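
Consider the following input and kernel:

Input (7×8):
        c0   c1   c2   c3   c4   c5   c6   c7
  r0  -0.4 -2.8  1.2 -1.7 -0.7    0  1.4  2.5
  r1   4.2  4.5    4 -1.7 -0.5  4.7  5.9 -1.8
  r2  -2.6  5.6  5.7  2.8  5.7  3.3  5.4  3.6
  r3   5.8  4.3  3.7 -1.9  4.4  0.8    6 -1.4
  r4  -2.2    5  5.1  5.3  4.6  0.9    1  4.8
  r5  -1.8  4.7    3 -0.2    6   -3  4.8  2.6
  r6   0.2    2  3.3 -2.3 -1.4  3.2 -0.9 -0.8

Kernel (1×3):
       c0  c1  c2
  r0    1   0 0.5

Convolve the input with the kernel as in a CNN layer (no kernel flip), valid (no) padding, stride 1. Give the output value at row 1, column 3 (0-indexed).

The receptive field on the input at this output position is [-1.7 -0.5 4.7]. Elementwise product with the kernel and sum: -1.7·1 + 4.7·0.5.

0.65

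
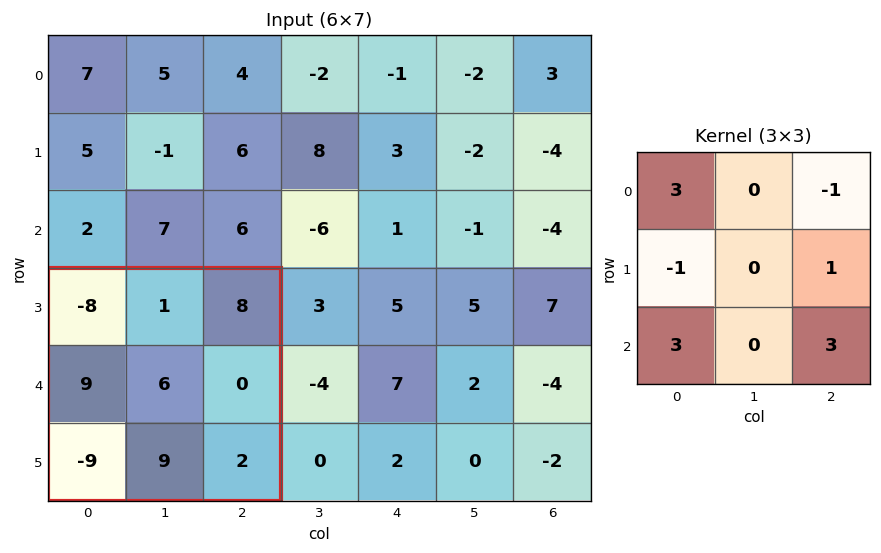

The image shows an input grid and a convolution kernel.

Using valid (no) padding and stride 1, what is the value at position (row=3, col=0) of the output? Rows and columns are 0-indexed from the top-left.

-62

The receptive field on the input at this output position is [-8 1 8 / 9 6 0 / -9 9 2]. Elementwise product with the kernel and sum: -8·3 + 8·-1 + 9·-1 + 0·1 + -9·3 + 2·3.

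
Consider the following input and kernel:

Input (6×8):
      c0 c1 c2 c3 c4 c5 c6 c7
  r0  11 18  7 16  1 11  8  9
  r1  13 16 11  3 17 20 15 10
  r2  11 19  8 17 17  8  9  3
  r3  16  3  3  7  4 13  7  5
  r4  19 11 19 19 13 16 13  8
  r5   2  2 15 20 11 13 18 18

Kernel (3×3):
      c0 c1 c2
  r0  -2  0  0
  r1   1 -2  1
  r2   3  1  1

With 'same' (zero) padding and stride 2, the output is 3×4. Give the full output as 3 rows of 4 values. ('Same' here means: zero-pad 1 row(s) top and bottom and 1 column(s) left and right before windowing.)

25 82 71 89
16 7 23 4
-23 27 79 47

Output[0,0]: The receptive field on the zero-padded input at this output position is [0 0 0 / 0 11 18 / 0 13 16]. Elementwise product with the kernel and sum: 0·-2 + 0·1 + 11·-2 + 18·1 + 0·3 + 13·1 + 16·1.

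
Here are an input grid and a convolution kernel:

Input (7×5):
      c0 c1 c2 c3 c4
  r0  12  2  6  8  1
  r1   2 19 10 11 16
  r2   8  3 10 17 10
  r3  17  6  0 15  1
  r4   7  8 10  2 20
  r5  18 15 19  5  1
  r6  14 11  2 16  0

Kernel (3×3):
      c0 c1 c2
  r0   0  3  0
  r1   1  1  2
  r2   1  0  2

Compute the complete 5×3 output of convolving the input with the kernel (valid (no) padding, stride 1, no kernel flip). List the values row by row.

75 106 107
105 113 82
59 78 118
109 47 118
113 117 34

Output[0,0]: The receptive field on the input at this output position is [12 2 6 / 2 19 10 / 8 3 10]. Elementwise product with the kernel and sum: 2·3 + 2·1 + 19·1 + 10·2 + 8·1 + 10·2.
Output[0,1]: The receptive field on the input at this output position is [2 6 8 / 19 10 11 / 3 10 17]. Elementwise product with the kernel and sum: 6·3 + 19·1 + 10·1 + 11·2 + 3·1 + 17·2.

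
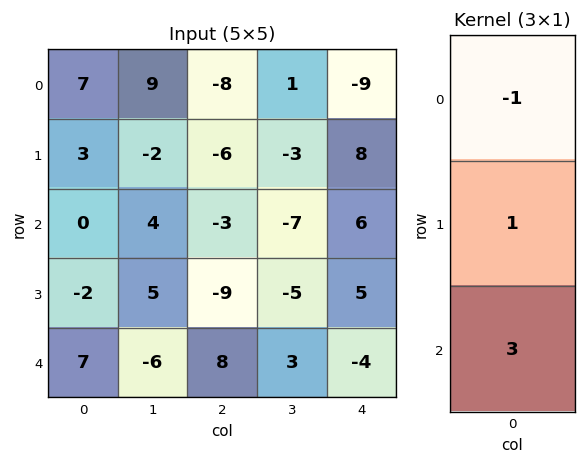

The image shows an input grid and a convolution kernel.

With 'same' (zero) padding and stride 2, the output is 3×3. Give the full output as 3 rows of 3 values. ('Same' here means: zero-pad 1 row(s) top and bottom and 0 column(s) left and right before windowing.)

Output[0,0]: The receptive field on the zero-padded input at this output position is [0 / 7 / 3]. Elementwise product with the kernel and sum: 0·-1 + 7·1 + 3·3.
Output[0,1]: The receptive field on the zero-padded input at this output position is [0 / -8 / -6]. Elementwise product with the kernel and sum: 0·-1 + -8·1 + -6·3.

16 -26 15
-9 -24 13
9 17 -9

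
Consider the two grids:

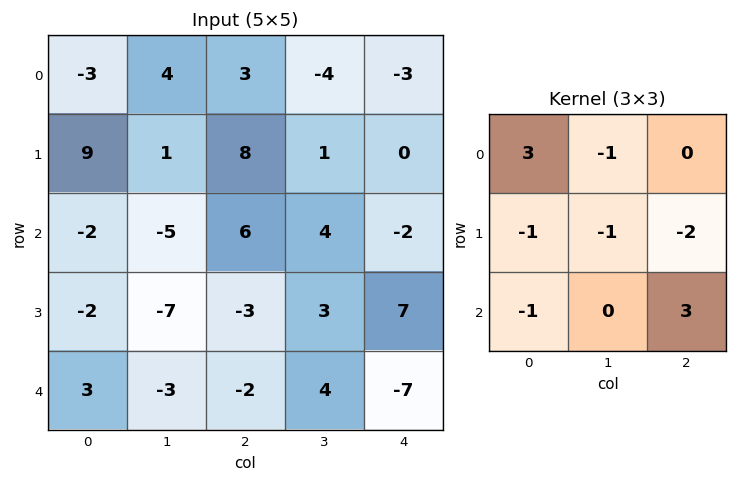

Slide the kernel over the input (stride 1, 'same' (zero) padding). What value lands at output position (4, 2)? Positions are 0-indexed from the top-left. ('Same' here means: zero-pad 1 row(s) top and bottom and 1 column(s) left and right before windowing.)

The receptive field on the zero-padded input at this output position is [-7 -3 3 / -3 -2 4 / 0 0 0]. Elementwise product with the kernel and sum: -7·3 + -3·-1 + -3·-1 + -2·-1 + 4·-2 + 0·-1 + 0·3.

-21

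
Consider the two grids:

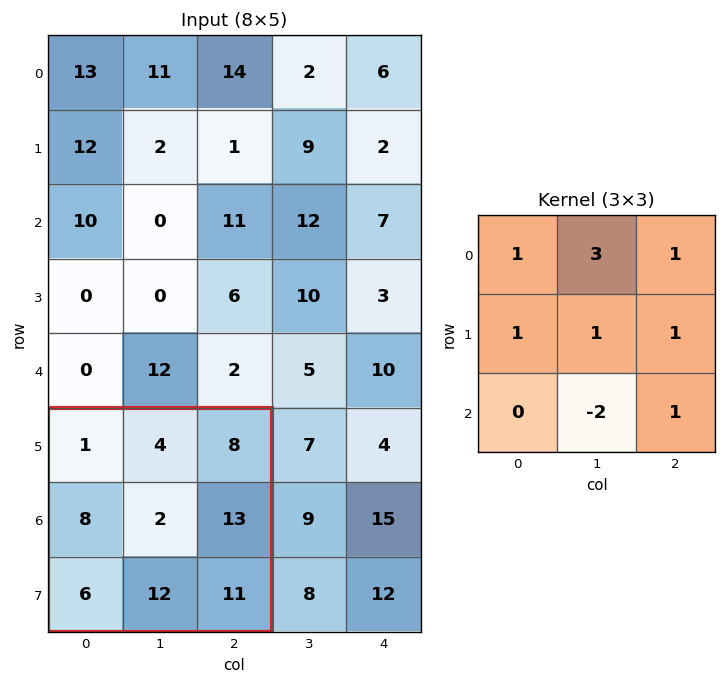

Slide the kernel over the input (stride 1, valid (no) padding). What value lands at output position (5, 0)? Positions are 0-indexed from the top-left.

31

The receptive field on the input at this output position is [1 4 8 / 8 2 13 / 6 12 11]. Elementwise product with the kernel and sum: 1·1 + 4·3 + 8·1 + 8·1 + 2·1 + 13·1 + 12·-2 + 11·1.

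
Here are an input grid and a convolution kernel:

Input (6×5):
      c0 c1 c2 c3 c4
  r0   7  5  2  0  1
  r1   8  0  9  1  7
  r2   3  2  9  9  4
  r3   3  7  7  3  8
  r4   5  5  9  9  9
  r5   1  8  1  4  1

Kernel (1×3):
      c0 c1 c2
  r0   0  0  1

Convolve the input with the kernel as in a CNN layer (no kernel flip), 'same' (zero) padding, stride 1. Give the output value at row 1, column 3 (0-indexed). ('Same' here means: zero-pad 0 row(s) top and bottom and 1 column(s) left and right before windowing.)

7

The receptive field on the zero-padded input at this output position is [9 1 7]. Elementwise product with the kernel and sum: 7·1.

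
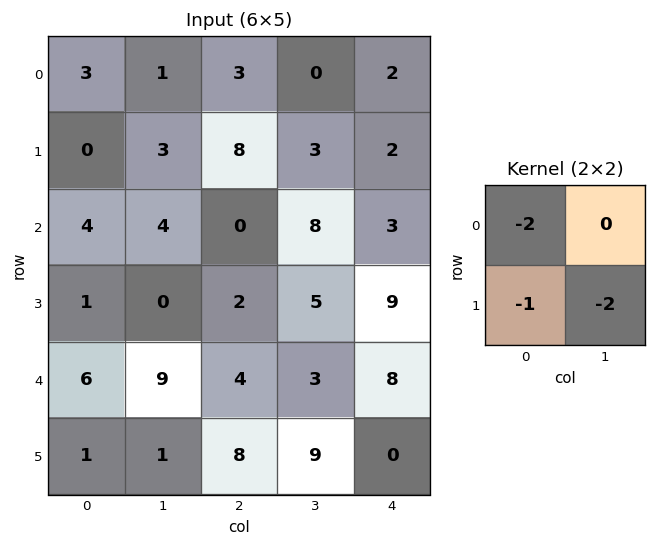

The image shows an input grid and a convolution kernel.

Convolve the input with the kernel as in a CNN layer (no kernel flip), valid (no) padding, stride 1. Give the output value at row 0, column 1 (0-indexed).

-21

The receptive field on the input at this output position is [1 3 / 3 8]. Elementwise product with the kernel and sum: 1·-2 + 3·-1 + 8·-2.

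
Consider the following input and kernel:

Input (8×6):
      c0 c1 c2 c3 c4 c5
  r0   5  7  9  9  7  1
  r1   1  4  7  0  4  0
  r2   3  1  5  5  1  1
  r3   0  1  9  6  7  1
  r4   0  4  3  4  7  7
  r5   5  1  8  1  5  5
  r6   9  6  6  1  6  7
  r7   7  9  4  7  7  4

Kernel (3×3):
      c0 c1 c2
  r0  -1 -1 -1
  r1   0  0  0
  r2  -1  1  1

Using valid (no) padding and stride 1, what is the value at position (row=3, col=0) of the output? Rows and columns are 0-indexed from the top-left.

-6

The receptive field on the input at this output position is [0 1 9 / 0 4 3 / 5 1 8]. Elementwise product with the kernel and sum: 0·-1 + 1·-1 + 9·-1 + 5·-1 + 1·1 + 8·1.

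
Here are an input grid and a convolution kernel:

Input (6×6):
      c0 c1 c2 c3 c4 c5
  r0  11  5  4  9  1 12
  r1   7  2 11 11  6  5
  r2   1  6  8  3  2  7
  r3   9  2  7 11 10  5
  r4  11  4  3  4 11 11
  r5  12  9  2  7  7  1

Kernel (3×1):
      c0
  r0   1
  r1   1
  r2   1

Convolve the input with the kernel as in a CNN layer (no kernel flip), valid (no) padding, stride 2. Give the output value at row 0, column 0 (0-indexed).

19

The receptive field on the input at this output position is [11 / 7 / 1]. Elementwise product with the kernel and sum: 11·1 + 7·1 + 1·1.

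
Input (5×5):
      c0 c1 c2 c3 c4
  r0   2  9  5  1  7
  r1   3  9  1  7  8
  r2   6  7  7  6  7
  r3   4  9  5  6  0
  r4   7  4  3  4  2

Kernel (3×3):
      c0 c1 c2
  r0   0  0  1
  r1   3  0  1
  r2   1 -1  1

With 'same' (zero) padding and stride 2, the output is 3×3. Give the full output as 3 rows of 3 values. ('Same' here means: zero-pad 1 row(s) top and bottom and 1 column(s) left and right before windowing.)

15 43 2
21 44 24
13 22 12

Output[0,0]: The receptive field on the zero-padded input at this output position is [0 0 0 / 0 2 9 / 0 3 9]. Elementwise product with the kernel and sum: 0·1 + 0·3 + 9·1 + 0·1 + 3·-1 + 9·1.
Output[0,1]: The receptive field on the zero-padded input at this output position is [0 0 0 / 9 5 1 / 9 1 7]. Elementwise product with the kernel and sum: 0·1 + 9·3 + 1·1 + 9·1 + 1·-1 + 7·1.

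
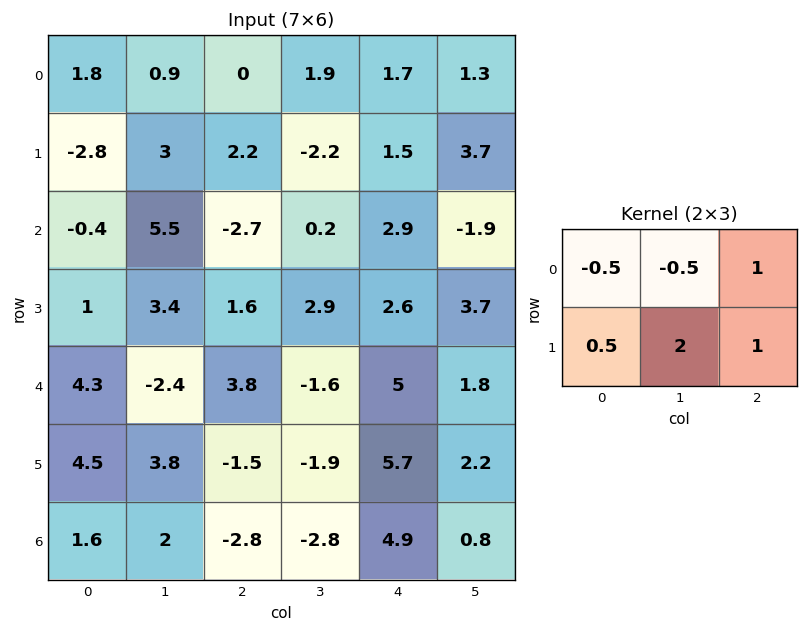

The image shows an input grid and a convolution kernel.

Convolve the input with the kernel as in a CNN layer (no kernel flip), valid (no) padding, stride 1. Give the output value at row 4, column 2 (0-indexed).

The receptive field on the input at this output position is [3.8 -1.6 5 / -1.5 -1.9 5.7]. Elementwise product with the kernel and sum: 3.8·-0.5 + -1.6·-0.5 + 5·1 + -1.5·0.5 + -1.9·2 + 5.7·1.

5.05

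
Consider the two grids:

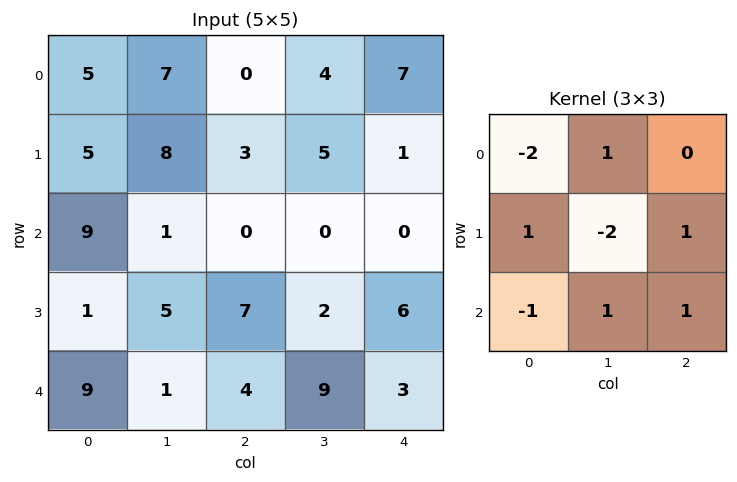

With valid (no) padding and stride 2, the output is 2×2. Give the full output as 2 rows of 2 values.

Output[0,0]: The receptive field on the input at this output position is [5 7 0 / 5 8 3 / 9 1 0]. Elementwise product with the kernel and sum: 5·-2 + 7·1 + 5·1 + 8·-2 + 3·1 + 9·-1 + 1·1 + 0·1.

-19 -2
-23 17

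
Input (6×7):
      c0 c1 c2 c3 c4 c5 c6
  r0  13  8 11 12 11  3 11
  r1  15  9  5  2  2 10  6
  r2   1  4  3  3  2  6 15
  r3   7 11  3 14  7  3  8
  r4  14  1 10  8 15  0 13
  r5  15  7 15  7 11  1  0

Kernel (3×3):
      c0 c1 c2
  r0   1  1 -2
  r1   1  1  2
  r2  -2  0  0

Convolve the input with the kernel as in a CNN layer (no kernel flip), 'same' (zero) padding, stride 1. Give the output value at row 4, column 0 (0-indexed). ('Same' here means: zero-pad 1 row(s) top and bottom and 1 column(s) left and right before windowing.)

The receptive field on the zero-padded input at this output position is [0 7 11 / 0 14 1 / 0 15 7]. Elementwise product with the kernel and sum: 0·1 + 7·1 + 11·-2 + 0·1 + 14·1 + 1·2 + 0·-2.

1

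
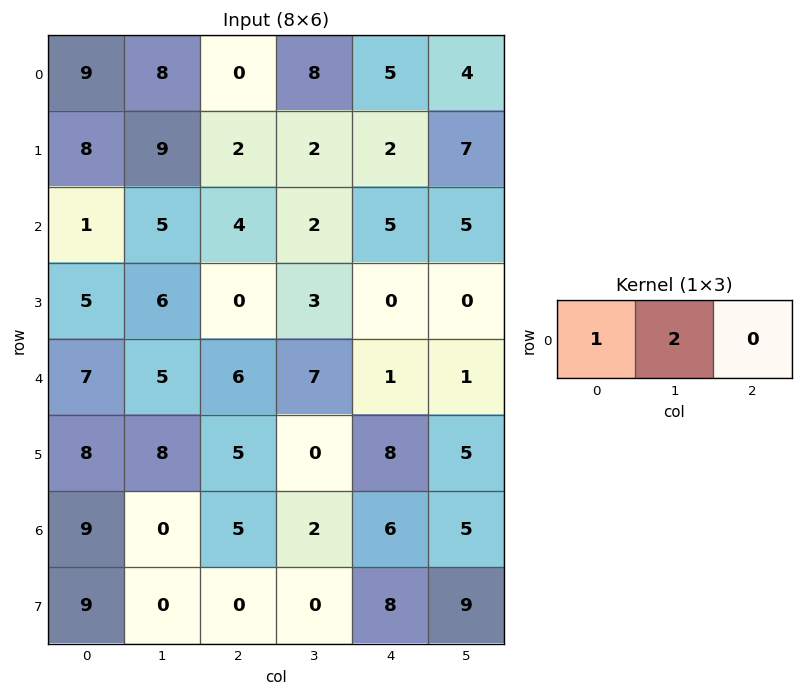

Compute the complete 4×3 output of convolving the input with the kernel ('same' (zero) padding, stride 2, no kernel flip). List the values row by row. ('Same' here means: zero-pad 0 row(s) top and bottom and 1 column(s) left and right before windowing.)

18 8 18
2 13 12
14 17 9
18 10 14

Output[0,0]: The receptive field on the zero-padded input at this output position is [0 9 8]. Elementwise product with the kernel and sum: 0·1 + 9·2.
Output[0,1]: The receptive field on the zero-padded input at this output position is [8 0 8]. Elementwise product with the kernel and sum: 8·1 + 0·2.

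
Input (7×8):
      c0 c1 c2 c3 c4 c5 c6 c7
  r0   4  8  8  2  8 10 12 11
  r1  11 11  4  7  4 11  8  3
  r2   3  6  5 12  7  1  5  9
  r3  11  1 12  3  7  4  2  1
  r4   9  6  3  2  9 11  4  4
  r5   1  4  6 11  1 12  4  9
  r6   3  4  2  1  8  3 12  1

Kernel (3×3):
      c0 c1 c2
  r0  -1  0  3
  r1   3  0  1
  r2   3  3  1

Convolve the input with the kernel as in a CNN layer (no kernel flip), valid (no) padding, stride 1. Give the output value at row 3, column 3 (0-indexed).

The receptive field on the input at this output position is [3 7 4 / 2 9 11 / 11 1 12]. Elementwise product with the kernel and sum: 3·-1 + 4·3 + 2·3 + 11·1 + 11·3 + 1·3 + 12·1.

74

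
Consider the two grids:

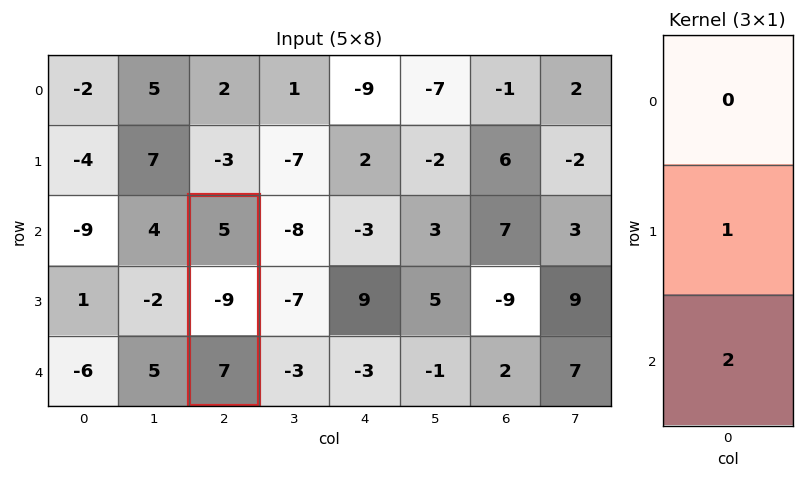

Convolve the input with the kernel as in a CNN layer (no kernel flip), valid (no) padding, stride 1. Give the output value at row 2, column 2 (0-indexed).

5

The receptive field on the input at this output position is [5 / -9 / 7]. Elementwise product with the kernel and sum: -9·1 + 7·2.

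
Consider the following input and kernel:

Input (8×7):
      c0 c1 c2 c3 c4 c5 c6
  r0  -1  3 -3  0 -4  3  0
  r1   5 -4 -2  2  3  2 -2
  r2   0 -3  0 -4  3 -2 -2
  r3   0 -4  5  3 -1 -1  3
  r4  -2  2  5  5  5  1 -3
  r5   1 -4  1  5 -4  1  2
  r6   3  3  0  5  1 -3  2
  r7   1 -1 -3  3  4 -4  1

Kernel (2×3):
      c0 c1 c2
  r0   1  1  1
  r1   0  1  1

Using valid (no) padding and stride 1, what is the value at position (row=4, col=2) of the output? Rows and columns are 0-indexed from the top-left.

16

The receptive field on the input at this output position is [5 5 5 / 1 5 -4]. Elementwise product with the kernel and sum: 5·1 + 5·1 + 5·1 + 5·1 + -4·1.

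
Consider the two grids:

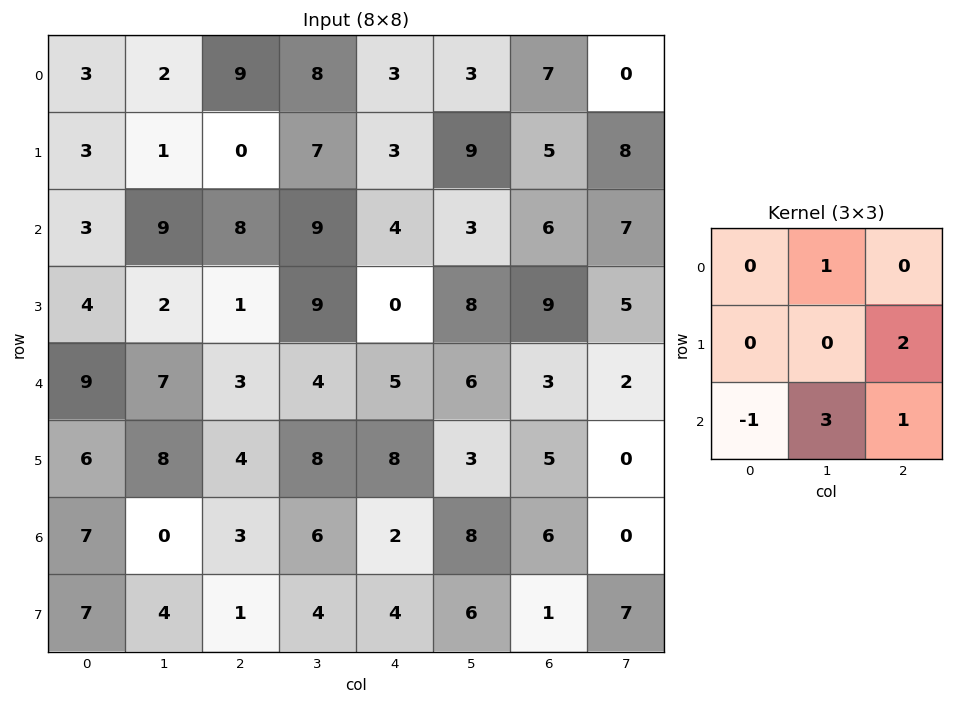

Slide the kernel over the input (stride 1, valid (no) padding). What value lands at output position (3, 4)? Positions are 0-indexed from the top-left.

20

The receptive field on the input at this output position is [0 8 9 / 5 6 3 / 8 3 5]. Elementwise product with the kernel and sum: 8·1 + 3·2 + 8·-1 + 3·3 + 5·1.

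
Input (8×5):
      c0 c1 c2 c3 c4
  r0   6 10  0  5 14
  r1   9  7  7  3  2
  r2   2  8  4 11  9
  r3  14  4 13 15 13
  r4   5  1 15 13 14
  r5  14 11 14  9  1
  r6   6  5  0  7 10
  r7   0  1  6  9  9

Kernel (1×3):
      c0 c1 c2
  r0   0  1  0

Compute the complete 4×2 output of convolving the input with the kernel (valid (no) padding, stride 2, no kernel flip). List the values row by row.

Output[0,0]: The receptive field on the input at this output position is [6 10 0]. Elementwise product with the kernel and sum: 10·1.

10 5
8 11
1 13
5 7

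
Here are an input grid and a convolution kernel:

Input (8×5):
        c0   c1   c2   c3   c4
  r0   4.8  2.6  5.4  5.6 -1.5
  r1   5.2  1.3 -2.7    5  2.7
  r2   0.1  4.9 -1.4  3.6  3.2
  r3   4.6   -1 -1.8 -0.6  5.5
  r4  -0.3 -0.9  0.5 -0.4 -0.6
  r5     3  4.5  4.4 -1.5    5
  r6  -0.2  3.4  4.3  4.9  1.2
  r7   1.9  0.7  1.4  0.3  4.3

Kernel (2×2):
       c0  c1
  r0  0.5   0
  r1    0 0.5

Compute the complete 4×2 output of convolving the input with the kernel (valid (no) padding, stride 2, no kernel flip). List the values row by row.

3.05 5.2
-0.45 -1
2.1 -0.5
0.25 2.3

Output[0,0]: The receptive field on the input at this output position is [4.8 2.6 / 5.2 1.3]. Elementwise product with the kernel and sum: 4.8·0.5 + 1.3·0.5.
Output[0,1]: The receptive field on the input at this output position is [5.4 5.6 / -2.7 5]. Elementwise product with the kernel and sum: 5.4·0.5 + 5·0.5.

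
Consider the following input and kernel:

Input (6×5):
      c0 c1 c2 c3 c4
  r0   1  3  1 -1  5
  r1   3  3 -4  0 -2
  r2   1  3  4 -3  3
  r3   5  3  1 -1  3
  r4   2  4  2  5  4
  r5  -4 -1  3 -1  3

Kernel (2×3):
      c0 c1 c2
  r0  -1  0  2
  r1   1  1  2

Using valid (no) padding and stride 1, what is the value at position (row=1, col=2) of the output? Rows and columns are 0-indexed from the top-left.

The receptive field on the input at this output position is [-4 0 -2 / 4 -3 3]. Elementwise product with the kernel and sum: -4·-1 + -2·2 + 4·1 + -3·1 + 3·2.

7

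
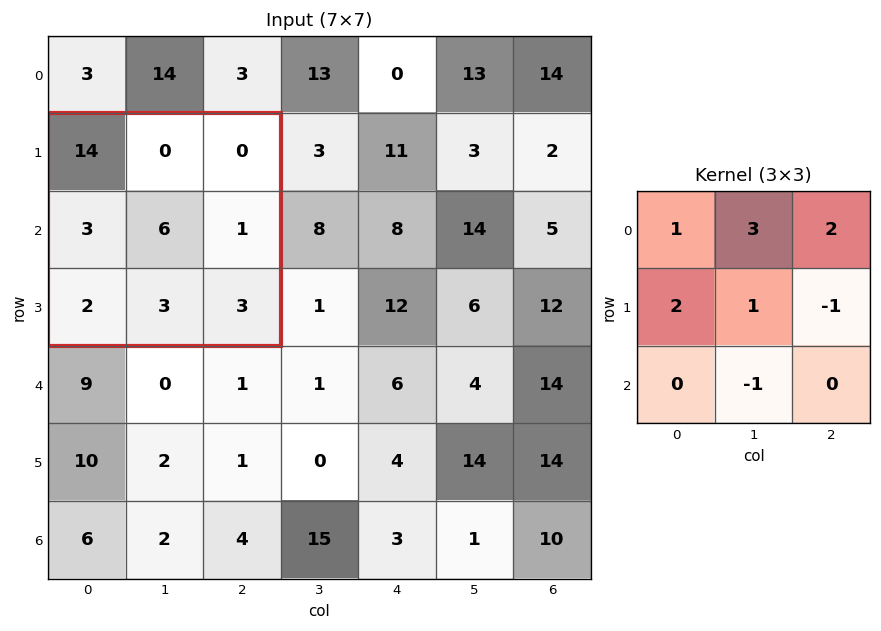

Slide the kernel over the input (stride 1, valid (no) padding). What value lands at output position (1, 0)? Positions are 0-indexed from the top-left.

The receptive field on the input at this output position is [14 0 0 / 3 6 1 / 2 3 3]. Elementwise product with the kernel and sum: 14·1 + 0·3 + 0·2 + 3·2 + 6·1 + 1·-1 + 3·-1.

22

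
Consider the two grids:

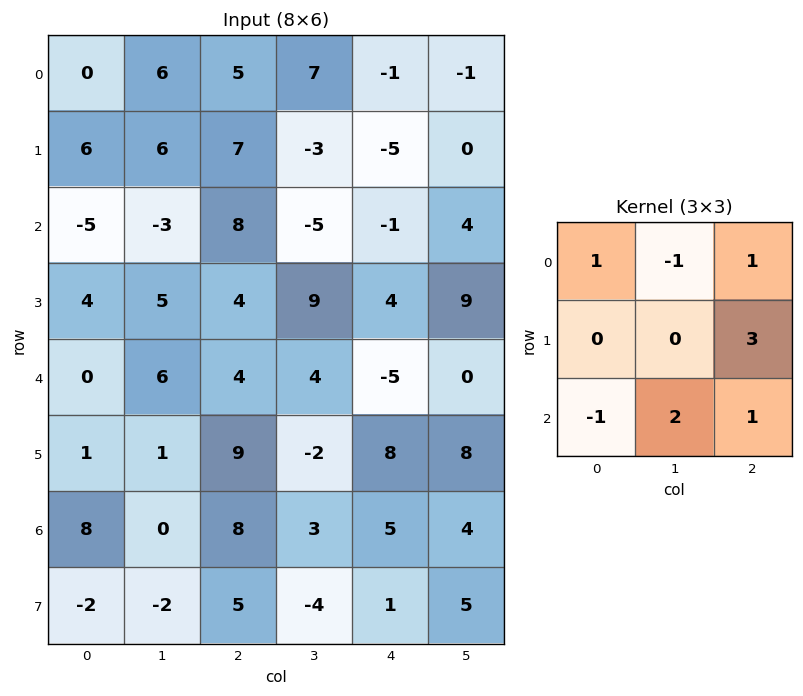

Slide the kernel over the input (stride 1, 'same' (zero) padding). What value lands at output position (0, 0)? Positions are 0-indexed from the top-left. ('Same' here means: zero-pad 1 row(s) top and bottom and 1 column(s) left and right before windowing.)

The receptive field on the zero-padded input at this output position is [0 0 0 / 0 0 6 / 0 6 6]. Elementwise product with the kernel and sum: 0·1 + 0·-1 + 0·1 + 6·3 + 0·-1 + 6·2 + 6·1.

36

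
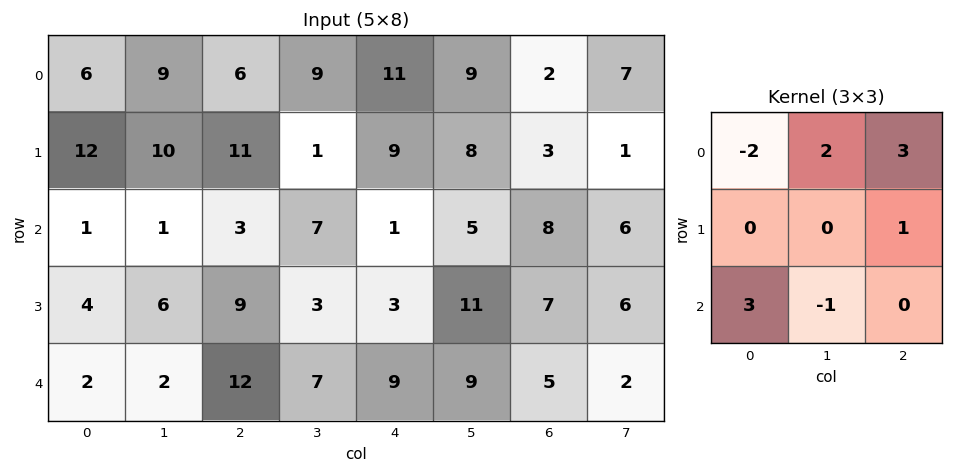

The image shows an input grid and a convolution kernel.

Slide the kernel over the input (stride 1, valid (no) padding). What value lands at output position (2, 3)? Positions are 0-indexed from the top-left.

The receptive field on the input at this output position is [7 1 5 / 3 3 11 / 7 9 9]. Elementwise product with the kernel and sum: 7·-2 + 1·2 + 5·3 + 11·1 + 7·3 + 9·-1.

26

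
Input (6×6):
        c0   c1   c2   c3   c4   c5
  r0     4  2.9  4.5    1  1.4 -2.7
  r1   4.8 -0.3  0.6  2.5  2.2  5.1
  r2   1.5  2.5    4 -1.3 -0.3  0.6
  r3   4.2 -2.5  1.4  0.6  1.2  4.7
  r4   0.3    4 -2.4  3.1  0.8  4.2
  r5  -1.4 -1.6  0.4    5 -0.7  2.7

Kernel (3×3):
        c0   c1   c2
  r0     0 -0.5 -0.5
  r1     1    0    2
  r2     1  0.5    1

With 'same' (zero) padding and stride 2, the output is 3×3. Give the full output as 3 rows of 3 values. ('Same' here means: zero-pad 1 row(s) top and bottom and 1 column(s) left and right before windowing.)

7.9 7.4 4.3
2.35 -2.85 2.15
4.85 12.8 15.9

Output[0,0]: The receptive field on the zero-padded input at this output position is [0 0 0 / 0 4 2.9 / 0 4.8 -0.3]. Elementwise product with the kernel and sum: 0·-0.5 + 0·-0.5 + 0·1 + 2.9·2 + 0·1 + 4.8·0.5 + -0.3·1.
Output[0,1]: The receptive field on the zero-padded input at this output position is [0 0 0 / 2.9 4.5 1 / -0.3 0.6 2.5]. Elementwise product with the kernel and sum: 0·-0.5 + 0·-0.5 + 2.9·1 + 1·2 + -0.3·1 + 0.6·0.5 + 2.5·1.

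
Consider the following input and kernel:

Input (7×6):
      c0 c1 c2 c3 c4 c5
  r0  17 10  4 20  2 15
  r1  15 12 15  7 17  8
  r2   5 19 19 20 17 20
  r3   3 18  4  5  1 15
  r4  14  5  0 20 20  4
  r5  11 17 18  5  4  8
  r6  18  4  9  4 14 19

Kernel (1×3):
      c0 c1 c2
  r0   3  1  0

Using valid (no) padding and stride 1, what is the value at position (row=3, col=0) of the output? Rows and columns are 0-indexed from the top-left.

The receptive field on the input at this output position is [3 18 4]. Elementwise product with the kernel and sum: 3·3 + 18·1.

27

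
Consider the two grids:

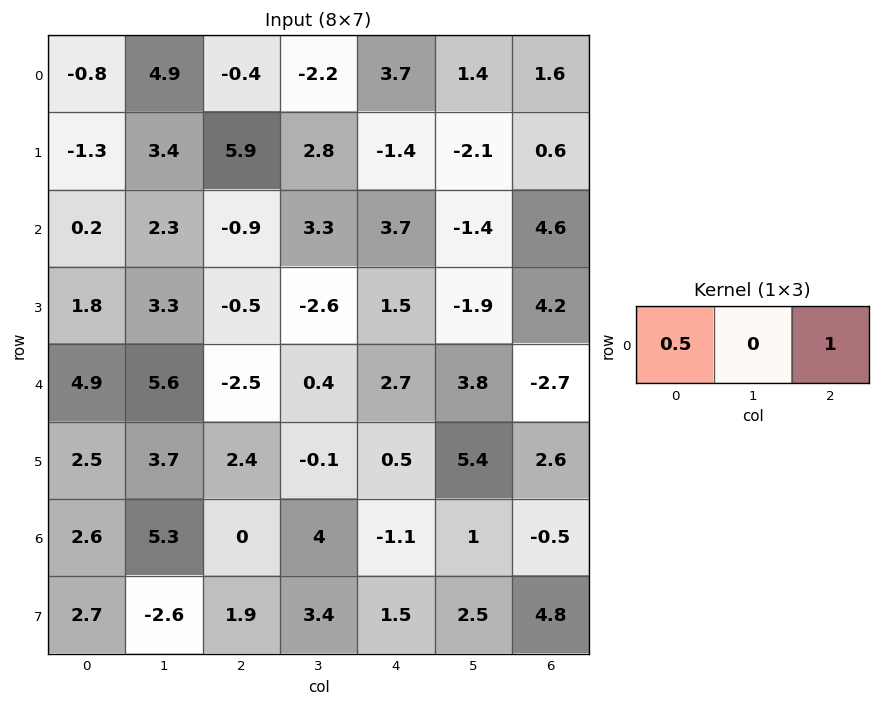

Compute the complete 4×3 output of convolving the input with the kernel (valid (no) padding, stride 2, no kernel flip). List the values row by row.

Output[0,0]: The receptive field on the input at this output position is [-0.8 4.9 -0.4]. Elementwise product with the kernel and sum: -0.8·0.5 + -0.4·1.

-0.8 3.5 3.45
-0.8 3.25 6.45
-0.05 1.45 -1.35
1.3 -1.1 -1.05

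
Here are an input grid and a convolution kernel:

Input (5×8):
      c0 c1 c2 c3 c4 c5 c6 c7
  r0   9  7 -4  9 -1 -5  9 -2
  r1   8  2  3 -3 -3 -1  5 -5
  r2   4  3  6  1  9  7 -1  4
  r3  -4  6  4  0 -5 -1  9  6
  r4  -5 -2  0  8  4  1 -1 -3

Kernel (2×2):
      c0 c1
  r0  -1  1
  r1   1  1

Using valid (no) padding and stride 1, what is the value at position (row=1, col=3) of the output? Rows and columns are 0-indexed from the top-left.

The receptive field on the input at this output position is [-3 -3 / 1 9]. Elementwise product with the kernel and sum: -3·-1 + -3·1 + 1·1 + 9·1.

10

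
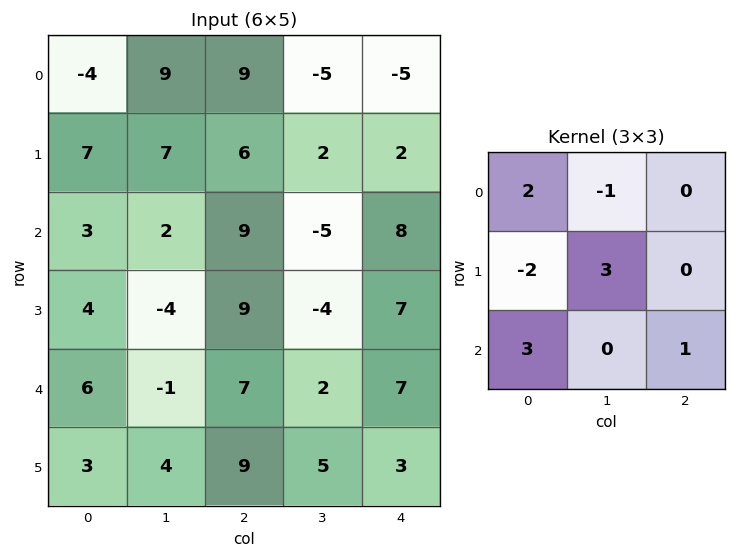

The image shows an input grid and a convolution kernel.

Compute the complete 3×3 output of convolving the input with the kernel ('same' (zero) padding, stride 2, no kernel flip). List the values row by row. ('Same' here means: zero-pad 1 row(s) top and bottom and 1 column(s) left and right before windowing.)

-5 32 1
-2 15 24
18 23 17

Output[0,0]: The receptive field on the zero-padded input at this output position is [0 0 0 / 0 -4 9 / 0 7 7]. Elementwise product with the kernel and sum: 0·2 + 0·-1 + 0·-2 + -4·3 + 0·3 + 7·1.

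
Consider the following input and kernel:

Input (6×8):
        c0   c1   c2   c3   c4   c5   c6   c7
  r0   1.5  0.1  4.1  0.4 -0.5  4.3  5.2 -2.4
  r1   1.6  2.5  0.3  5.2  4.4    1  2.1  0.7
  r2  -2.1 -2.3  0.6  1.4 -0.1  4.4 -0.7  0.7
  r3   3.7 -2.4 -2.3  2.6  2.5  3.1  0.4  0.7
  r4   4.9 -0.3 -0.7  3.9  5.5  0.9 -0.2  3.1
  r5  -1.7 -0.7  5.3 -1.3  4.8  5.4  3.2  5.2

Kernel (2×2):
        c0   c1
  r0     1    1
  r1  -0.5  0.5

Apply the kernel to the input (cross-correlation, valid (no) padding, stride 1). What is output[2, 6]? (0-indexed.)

The receptive field on the input at this output position is [-0.7 0.7 / 0.4 0.7]. Elementwise product with the kernel and sum: -0.7·1 + 0.7·1 + 0.4·-0.5 + 0.7·0.5.

0.15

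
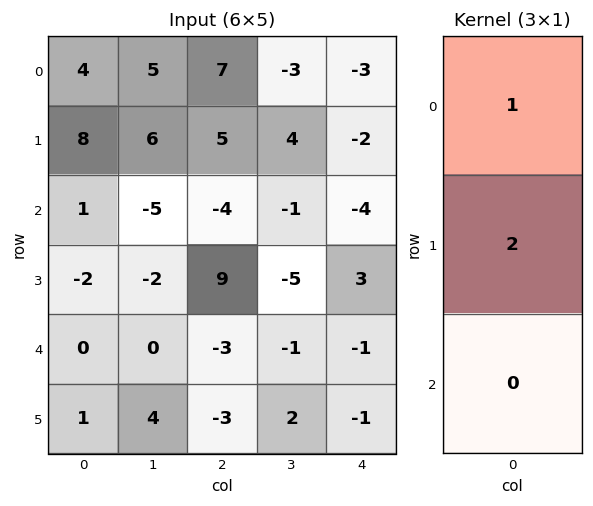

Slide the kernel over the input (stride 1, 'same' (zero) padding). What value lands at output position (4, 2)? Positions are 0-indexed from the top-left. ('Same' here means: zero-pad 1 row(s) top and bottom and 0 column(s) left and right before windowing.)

3

The receptive field on the zero-padded input at this output position is [9 / -3 / -3]. Elementwise product with the kernel and sum: 9·1 + -3·2.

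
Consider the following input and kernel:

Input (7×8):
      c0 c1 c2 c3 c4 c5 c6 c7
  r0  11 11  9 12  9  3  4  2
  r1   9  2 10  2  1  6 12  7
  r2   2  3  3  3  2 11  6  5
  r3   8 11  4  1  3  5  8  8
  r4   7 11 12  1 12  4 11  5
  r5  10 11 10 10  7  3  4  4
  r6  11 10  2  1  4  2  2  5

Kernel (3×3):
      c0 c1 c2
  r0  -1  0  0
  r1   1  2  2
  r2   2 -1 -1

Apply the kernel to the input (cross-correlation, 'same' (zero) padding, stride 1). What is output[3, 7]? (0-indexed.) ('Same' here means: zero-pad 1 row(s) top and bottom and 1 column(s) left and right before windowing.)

The receptive field on the zero-padded input at this output position is [6 5 0 / 8 8 0 / 11 5 0]. Elementwise product with the kernel and sum: 6·-1 + 8·1 + 8·2 + 0·2 + 11·2 + 5·-1 + 0·-1.

35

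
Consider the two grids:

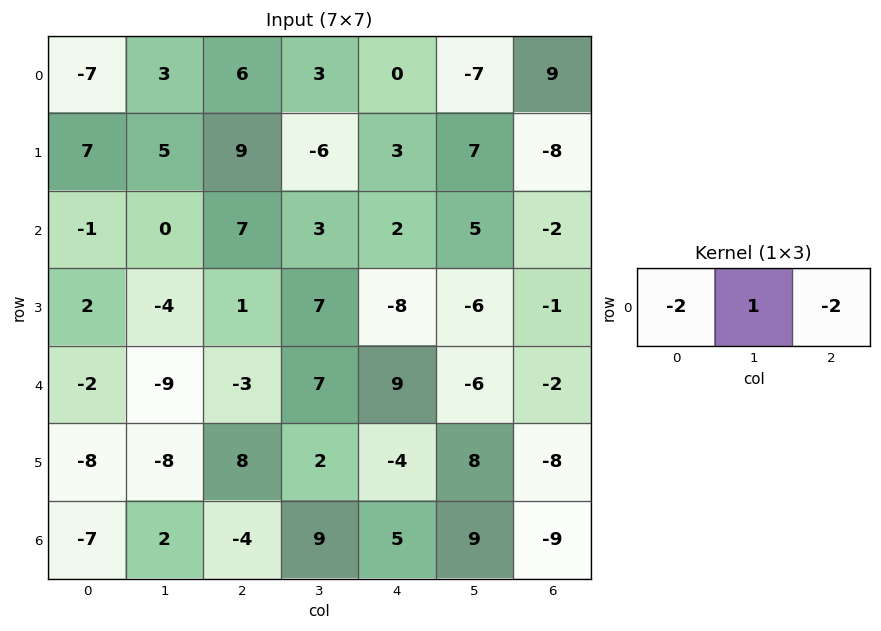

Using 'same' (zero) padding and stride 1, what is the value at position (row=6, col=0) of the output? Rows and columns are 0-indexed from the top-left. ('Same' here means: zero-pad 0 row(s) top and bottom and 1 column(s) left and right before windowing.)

-11

The receptive field on the zero-padded input at this output position is [0 -7 2]. Elementwise product with the kernel and sum: 0·-2 + -7·1 + 2·-2.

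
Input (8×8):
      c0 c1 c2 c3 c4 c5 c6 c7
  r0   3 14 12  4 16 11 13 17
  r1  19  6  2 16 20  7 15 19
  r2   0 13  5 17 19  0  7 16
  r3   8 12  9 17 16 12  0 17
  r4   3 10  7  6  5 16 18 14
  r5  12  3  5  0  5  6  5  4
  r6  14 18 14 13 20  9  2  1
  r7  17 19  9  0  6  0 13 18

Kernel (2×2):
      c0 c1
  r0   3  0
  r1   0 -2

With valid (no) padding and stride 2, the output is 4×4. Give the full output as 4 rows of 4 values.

Output[0,0]: The receptive field on the input at this output position is [3 14 / 19 6]. Elementwise product with the kernel and sum: 3·3 + 6·-2.
Output[0,1]: The receptive field on the input at this output position is [12 4 / 2 16]. Elementwise product with the kernel and sum: 12·3 + 16·-2.

-3 4 34 1
-24 -19 33 -13
3 21 3 46
4 42 60 -30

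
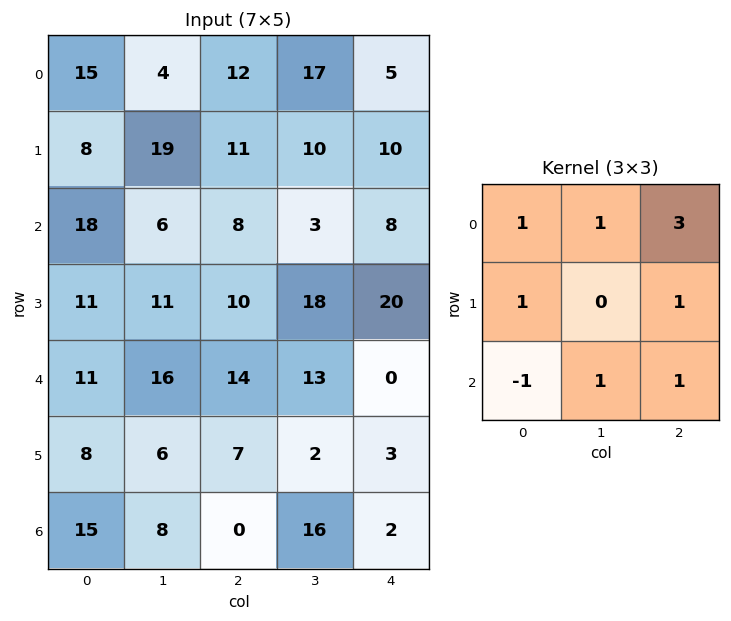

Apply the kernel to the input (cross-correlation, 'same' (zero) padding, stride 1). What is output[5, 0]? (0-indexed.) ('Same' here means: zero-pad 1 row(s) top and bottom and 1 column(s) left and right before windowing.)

The receptive field on the zero-padded input at this output position is [0 11 16 / 0 8 6 / 0 15 8]. Elementwise product with the kernel and sum: 0·1 + 11·1 + 16·3 + 0·1 + 6·1 + 0·-1 + 15·1 + 8·1.

88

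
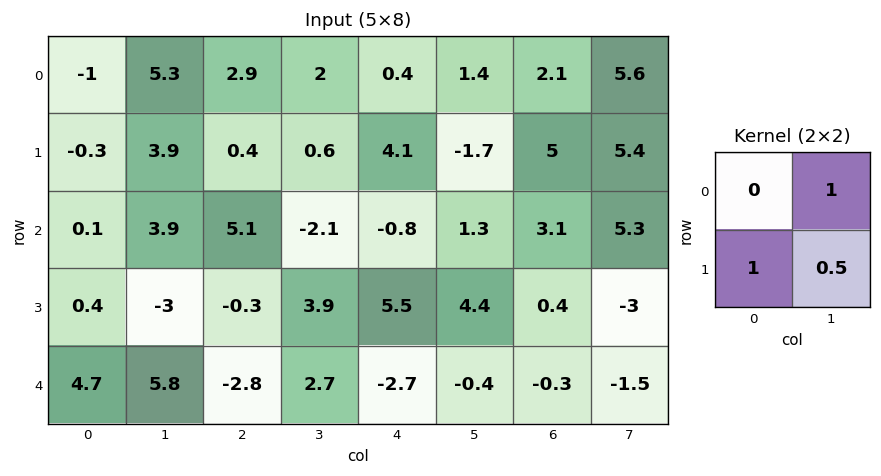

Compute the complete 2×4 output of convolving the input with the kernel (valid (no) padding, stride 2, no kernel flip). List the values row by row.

6.95 2.7 4.65 13.3
2.8 -0.45 9 4.2

Output[0,0]: The receptive field on the input at this output position is [-1 5.3 / -0.3 3.9]. Elementwise product with the kernel and sum: 5.3·1 + -0.3·1 + 3.9·0.5.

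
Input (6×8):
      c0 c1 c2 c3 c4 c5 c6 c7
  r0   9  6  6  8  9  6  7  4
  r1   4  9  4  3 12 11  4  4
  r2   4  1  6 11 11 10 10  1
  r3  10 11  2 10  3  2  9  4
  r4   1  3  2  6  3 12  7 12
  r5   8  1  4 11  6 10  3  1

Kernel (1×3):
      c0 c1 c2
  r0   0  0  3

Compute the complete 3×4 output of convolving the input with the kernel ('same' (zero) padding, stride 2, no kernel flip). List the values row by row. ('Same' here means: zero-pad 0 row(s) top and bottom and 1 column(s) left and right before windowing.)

18 24 18 12
3 33 30 3
9 18 36 36

Output[0,0]: The receptive field on the zero-padded input at this output position is [0 9 6]. Elementwise product with the kernel and sum: 6·3.
Output[0,1]: The receptive field on the zero-padded input at this output position is [6 6 8]. Elementwise product with the kernel and sum: 8·3.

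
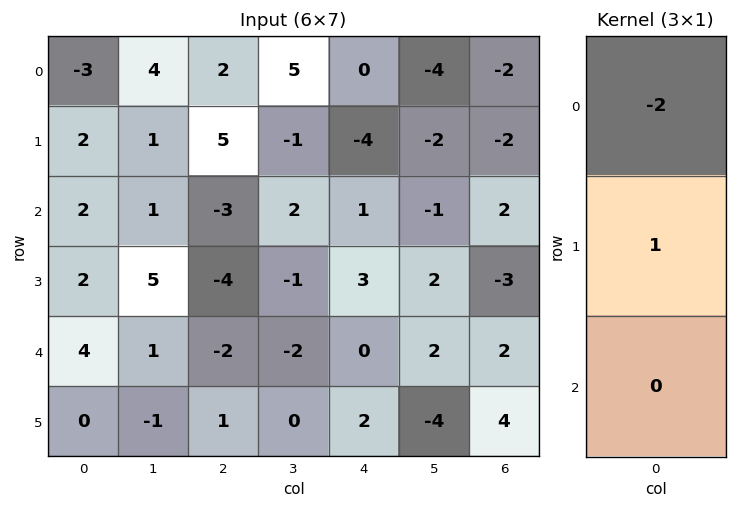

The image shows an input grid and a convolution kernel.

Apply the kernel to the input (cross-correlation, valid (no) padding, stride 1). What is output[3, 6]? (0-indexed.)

The receptive field on the input at this output position is [-3 / 2 / 4]. Elementwise product with the kernel and sum: -3·-2 + 2·1.

8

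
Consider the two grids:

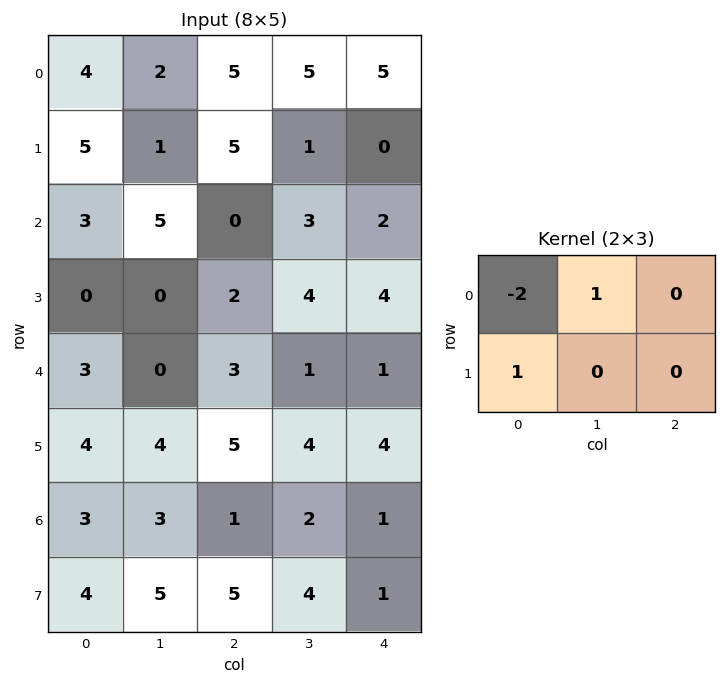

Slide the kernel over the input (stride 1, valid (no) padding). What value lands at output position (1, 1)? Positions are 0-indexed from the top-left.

The receptive field on the input at this output position is [1 5 1 / 5 0 3]. Elementwise product with the kernel and sum: 1·-2 + 5·1 + 5·1.

8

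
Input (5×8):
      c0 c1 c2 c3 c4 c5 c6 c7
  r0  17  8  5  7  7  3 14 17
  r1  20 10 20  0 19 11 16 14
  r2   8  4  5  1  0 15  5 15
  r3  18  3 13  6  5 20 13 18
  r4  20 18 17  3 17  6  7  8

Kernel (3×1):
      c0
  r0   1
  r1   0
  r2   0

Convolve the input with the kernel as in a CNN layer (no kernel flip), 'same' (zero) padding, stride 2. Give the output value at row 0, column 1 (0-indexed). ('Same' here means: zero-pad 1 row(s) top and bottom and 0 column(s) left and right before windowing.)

0

The receptive field on the zero-padded input at this output position is [0 / 5 / 20]. Elementwise product with the kernel and sum: 0·1.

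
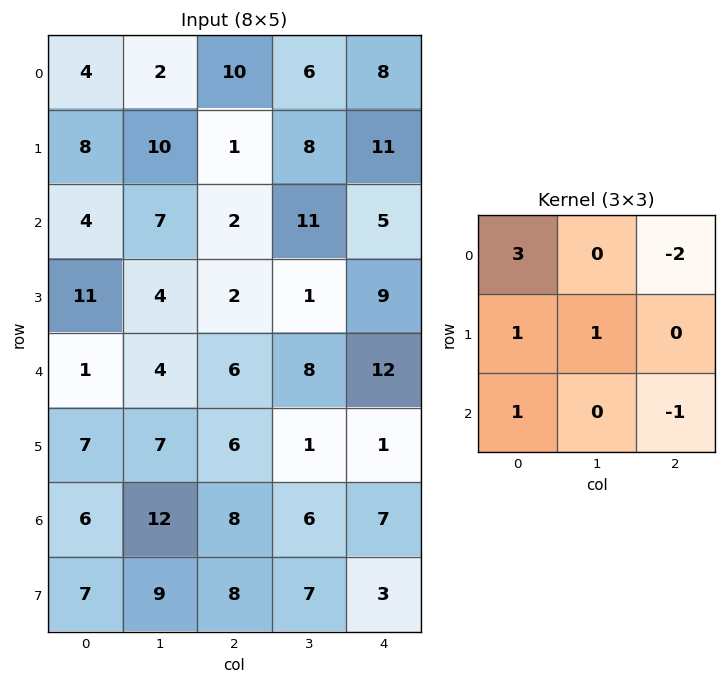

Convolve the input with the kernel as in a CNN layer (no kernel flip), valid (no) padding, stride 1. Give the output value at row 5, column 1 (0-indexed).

41

The receptive field on the input at this output position is [7 6 1 / 12 8 6 / 9 8 7]. Elementwise product with the kernel and sum: 7·3 + 1·-2 + 12·1 + 8·1 + 9·1 + 7·-1.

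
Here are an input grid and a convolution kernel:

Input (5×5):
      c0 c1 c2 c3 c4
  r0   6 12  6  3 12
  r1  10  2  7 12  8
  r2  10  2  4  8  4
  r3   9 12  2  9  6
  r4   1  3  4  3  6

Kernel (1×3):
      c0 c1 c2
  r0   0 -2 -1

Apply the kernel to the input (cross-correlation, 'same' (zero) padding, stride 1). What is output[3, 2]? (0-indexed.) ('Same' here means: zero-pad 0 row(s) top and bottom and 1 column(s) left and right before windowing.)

The receptive field on the zero-padded input at this output position is [12 2 9]. Elementwise product with the kernel and sum: 2·-2 + 9·-1.

-13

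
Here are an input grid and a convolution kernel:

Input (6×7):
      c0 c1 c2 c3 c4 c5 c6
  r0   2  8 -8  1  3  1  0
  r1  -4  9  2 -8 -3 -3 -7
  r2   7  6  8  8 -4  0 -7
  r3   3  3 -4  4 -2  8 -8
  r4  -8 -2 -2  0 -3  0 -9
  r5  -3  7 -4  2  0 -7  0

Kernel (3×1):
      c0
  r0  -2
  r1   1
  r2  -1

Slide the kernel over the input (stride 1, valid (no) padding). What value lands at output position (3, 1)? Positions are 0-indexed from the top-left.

-15

The receptive field on the input at this output position is [3 / -2 / 7]. Elementwise product with the kernel and sum: 3·-2 + -2·1 + 7·-1.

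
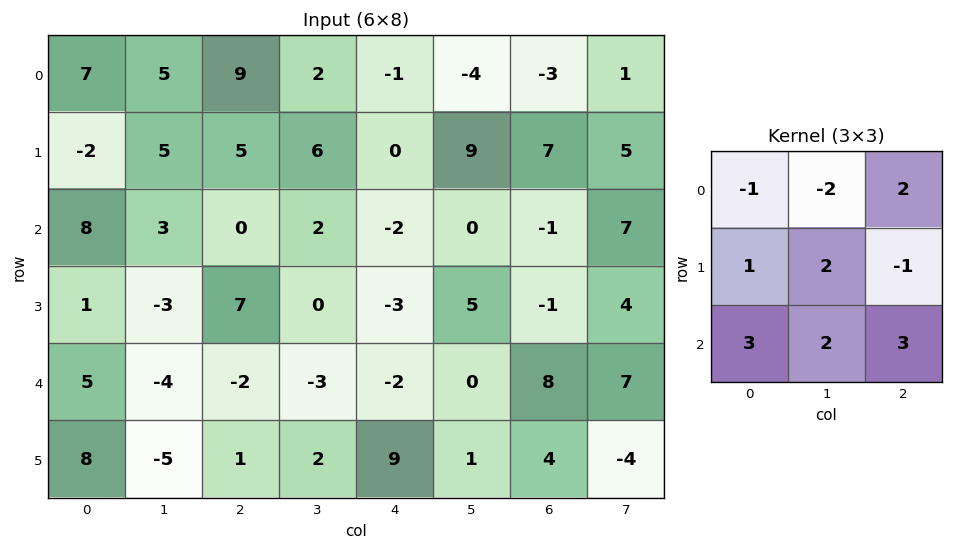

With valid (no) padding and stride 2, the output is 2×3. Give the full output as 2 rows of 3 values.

Output[0,0]: The receptive field on the input at this output position is [7 5 9 / -2 5 5 / 8 3 0]. Elementwise product with the kernel and sum: 7·-1 + 5·-2 + 9·2 + -2·1 + 5·2 + 5·-1 + 8·3 + 3·2 + 0·3.

34 0 5
-25 -16 26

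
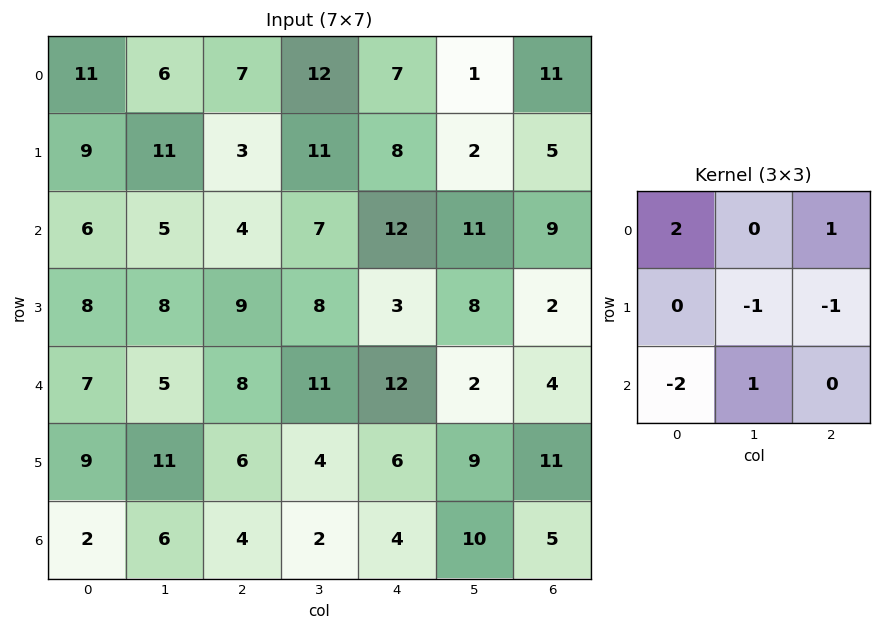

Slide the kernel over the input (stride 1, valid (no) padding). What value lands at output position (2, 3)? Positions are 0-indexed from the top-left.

The receptive field on the input at this output position is [7 12 11 / 8 3 8 / 11 12 2]. Elementwise product with the kernel and sum: 7·2 + 11·1 + 3·-1 + 8·-1 + 11·-2 + 12·1.

4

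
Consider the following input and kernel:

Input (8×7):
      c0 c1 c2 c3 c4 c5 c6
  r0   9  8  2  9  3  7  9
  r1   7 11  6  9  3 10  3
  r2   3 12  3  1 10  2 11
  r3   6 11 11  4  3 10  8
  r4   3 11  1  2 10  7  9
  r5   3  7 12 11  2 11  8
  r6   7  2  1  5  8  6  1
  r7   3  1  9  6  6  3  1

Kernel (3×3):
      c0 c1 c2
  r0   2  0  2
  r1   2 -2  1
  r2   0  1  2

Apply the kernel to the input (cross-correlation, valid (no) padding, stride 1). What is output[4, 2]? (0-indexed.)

47

The receptive field on the input at this output position is [1 2 10 / 12 11 2 / 1 5 8]. Elementwise product with the kernel and sum: 1·2 + 10·2 + 12·2 + 11·-2 + 2·1 + 5·1 + 8·2.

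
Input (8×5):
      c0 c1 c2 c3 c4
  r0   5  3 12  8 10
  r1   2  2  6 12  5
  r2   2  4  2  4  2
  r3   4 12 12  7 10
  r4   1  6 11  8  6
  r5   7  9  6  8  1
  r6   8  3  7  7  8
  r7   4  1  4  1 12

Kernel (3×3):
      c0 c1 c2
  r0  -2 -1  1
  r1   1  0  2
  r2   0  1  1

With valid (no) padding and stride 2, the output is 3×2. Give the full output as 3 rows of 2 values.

19 0
39 40
32 -1

Output[0,0]: The receptive field on the input at this output position is [5 3 12 / 2 2 6 / 2 4 2]. Elementwise product with the kernel and sum: 5·-2 + 3·-1 + 12·1 + 2·1 + 6·2 + 4·1 + 2·1.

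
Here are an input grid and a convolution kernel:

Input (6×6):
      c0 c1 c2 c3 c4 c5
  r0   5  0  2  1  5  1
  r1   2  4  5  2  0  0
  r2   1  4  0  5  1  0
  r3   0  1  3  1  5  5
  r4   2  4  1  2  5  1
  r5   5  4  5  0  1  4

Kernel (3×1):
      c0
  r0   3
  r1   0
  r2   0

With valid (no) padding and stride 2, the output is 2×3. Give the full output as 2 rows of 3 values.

15 6 15
3 0 3

Output[0,0]: The receptive field on the input at this output position is [5 / 2 / 1]. Elementwise product with the kernel and sum: 5·3.
Output[0,1]: The receptive field on the input at this output position is [2 / 5 / 0]. Elementwise product with the kernel and sum: 2·3.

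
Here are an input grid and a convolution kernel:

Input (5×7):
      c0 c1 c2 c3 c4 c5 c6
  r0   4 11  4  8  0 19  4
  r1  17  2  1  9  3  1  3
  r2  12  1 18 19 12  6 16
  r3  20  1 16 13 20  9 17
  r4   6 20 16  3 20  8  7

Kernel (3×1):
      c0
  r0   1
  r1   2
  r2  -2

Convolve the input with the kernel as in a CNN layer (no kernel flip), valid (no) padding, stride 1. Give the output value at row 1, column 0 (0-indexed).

The receptive field on the input at this output position is [17 / 12 / 20]. Elementwise product with the kernel and sum: 17·1 + 12·2 + 20·-2.

1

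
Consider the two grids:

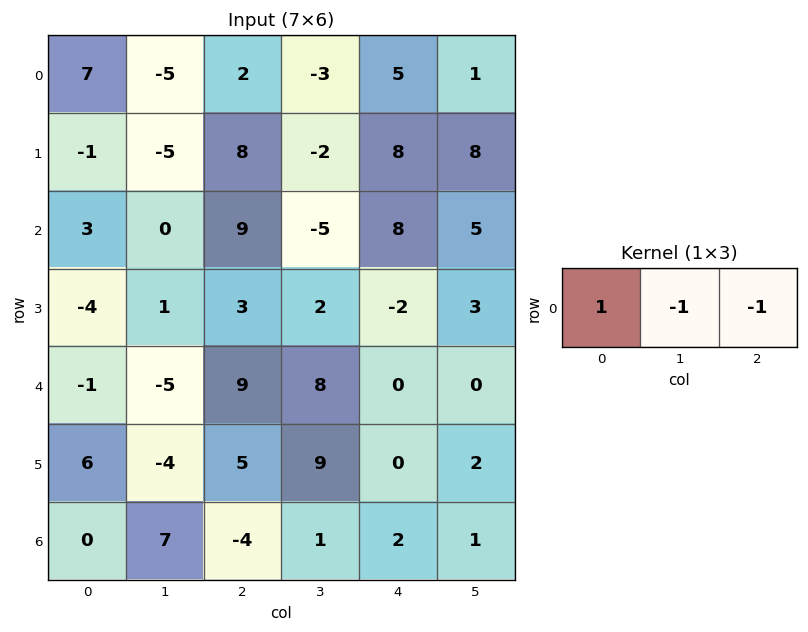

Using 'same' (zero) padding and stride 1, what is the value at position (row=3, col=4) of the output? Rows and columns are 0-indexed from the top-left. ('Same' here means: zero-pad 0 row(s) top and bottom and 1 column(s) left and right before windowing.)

1

The receptive field on the zero-padded input at this output position is [2 -2 3]. Elementwise product with the kernel and sum: 2·1 + -2·-1 + 3·-1.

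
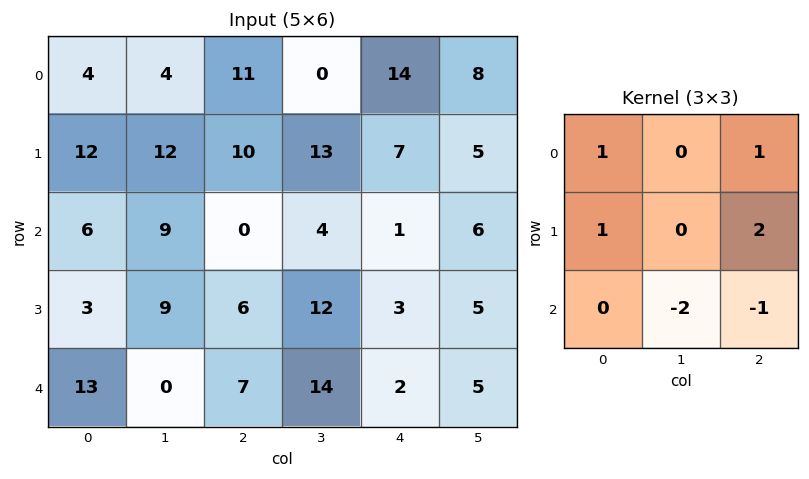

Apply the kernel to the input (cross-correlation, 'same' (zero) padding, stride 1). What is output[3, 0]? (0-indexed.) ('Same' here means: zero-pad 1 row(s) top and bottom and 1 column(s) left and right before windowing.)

The receptive field on the zero-padded input at this output position is [0 6 9 / 0 3 9 / 0 13 0]. Elementwise product with the kernel and sum: 0·1 + 9·1 + 0·1 + 9·2 + 13·-2 + 0·-1.

1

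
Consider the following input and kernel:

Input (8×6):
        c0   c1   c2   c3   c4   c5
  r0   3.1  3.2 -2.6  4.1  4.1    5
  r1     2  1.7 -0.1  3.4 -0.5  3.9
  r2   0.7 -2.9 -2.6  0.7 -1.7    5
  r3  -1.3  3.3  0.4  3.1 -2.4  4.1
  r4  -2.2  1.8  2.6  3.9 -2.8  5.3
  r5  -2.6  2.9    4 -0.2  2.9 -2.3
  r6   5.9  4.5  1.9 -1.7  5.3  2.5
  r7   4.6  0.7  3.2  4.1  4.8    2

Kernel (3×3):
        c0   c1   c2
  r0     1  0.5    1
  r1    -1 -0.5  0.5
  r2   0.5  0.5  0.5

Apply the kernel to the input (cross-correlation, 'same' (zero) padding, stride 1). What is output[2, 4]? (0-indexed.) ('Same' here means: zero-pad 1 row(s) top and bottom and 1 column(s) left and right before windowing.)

12.1

The receptive field on the zero-padded input at this output position is [3.4 -0.5 3.9 / 0.7 -1.7 5 / 3.1 -2.4 4.1]. Elementwise product with the kernel and sum: 3.4·1 + -0.5·0.5 + 3.9·1 + 0.7·-1 + -1.7·-0.5 + 5·0.5 + 3.1·0.5 + -2.4·0.5 + 4.1·0.5.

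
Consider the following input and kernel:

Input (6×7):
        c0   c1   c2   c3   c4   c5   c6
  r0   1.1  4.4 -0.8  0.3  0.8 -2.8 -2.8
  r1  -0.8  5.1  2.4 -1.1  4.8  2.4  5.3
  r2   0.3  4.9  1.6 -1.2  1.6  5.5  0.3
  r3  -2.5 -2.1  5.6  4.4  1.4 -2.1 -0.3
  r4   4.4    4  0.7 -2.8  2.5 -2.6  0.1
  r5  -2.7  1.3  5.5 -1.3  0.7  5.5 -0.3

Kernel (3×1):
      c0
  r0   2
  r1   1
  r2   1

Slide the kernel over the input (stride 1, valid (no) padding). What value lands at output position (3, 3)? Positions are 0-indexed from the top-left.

The receptive field on the input at this output position is [4.4 / -2.8 / -1.3]. Elementwise product with the kernel and sum: 4.4·2 + -2.8·1 + -1.3·1.

4.7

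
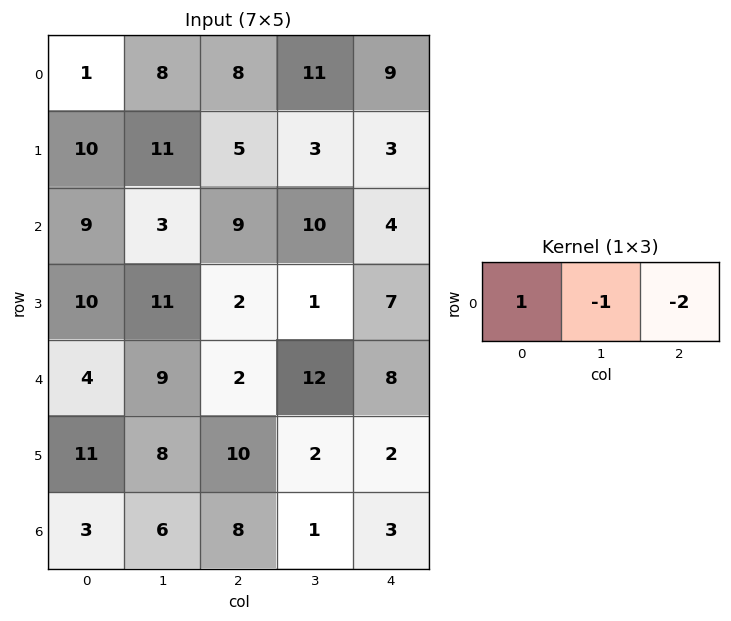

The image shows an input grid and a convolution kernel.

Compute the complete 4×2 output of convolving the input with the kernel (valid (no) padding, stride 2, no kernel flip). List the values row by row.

Output[0,0]: The receptive field on the input at this output position is [1 8 8]. Elementwise product with the kernel and sum: 1·1 + 8·-1 + 8·-2.

-23 -21
-12 -9
-9 -26
-19 1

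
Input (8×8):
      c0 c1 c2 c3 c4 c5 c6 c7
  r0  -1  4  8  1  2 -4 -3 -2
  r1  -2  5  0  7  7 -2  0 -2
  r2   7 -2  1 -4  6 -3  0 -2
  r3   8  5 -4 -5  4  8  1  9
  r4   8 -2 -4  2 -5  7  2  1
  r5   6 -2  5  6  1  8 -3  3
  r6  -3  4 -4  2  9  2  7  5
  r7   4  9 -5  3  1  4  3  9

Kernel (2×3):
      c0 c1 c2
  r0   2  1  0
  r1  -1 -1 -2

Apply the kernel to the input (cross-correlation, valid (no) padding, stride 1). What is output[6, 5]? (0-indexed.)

-14

The receptive field on the input at this output position is [2 7 5 / 4 3 9]. Elementwise product with the kernel and sum: 2·2 + 7·1 + 4·-1 + 3·-1 + 9·-2.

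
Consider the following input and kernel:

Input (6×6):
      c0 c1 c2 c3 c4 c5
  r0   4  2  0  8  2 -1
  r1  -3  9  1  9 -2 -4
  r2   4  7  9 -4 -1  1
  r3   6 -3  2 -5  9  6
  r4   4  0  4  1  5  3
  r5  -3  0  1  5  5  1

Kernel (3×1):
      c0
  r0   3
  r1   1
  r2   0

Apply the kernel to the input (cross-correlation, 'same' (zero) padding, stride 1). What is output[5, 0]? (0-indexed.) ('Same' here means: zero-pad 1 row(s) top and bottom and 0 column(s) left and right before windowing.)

9

The receptive field on the zero-padded input at this output position is [4 / -3 / 0]. Elementwise product with the kernel and sum: 4·3 + -3·1.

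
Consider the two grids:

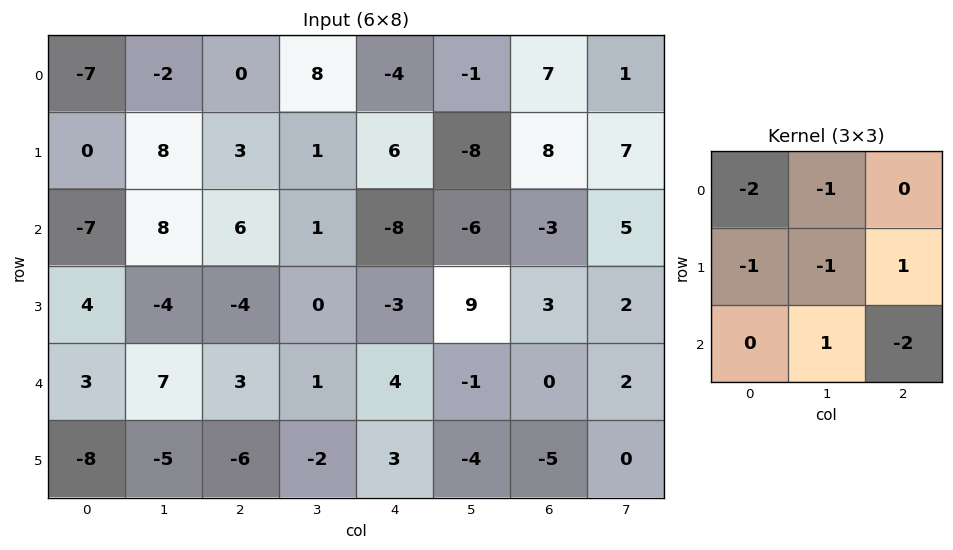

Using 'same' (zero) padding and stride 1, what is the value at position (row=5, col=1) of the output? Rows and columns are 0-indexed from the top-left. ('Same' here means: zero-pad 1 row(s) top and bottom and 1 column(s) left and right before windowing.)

The receptive field on the zero-padded input at this output position is [3 7 3 / -8 -5 -6 / 0 0 0]. Elementwise product with the kernel and sum: 3·-2 + 7·-1 + -8·-1 + -5·-1 + -6·1 + 0·1 + 0·-2.

-6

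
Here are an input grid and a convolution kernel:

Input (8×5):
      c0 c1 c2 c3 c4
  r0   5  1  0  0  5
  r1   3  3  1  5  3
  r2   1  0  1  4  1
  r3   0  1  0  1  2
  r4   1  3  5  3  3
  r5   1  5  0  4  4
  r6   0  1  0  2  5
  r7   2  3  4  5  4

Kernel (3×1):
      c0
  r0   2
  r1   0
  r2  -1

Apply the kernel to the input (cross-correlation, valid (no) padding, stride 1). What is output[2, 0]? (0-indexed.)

The receptive field on the input at this output position is [1 / 0 / 1]. Elementwise product with the kernel and sum: 1·2 + 1·-1.

1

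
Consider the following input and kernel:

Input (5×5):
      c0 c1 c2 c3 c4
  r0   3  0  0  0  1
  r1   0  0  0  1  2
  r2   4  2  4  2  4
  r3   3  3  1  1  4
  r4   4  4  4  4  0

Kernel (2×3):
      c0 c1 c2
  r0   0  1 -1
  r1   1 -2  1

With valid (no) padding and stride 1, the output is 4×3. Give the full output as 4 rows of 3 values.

0 1 -1
4 -5 3
-4 4 1
2 0 -7

Output[0,0]: The receptive field on the input at this output position is [3 0 0 / 0 0 0]. Elementwise product with the kernel and sum: 0·1 + 0·-1 + 0·1 + 0·-2 + 0·1.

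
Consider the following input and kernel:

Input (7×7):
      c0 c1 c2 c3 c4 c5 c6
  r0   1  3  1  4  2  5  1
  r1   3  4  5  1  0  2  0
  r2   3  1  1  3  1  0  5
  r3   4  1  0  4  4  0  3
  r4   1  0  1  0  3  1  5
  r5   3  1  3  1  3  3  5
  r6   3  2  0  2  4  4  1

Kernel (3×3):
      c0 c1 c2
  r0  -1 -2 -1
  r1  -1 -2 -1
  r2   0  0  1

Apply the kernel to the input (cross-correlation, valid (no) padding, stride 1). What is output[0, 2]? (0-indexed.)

The receptive field on the input at this output position is [1 4 2 / 5 1 0 / 1 3 1]. Elementwise product with the kernel and sum: 1·-1 + 4·-2 + 2·-1 + 5·-1 + 1·-2 + 0·-1 + 1·1.

-17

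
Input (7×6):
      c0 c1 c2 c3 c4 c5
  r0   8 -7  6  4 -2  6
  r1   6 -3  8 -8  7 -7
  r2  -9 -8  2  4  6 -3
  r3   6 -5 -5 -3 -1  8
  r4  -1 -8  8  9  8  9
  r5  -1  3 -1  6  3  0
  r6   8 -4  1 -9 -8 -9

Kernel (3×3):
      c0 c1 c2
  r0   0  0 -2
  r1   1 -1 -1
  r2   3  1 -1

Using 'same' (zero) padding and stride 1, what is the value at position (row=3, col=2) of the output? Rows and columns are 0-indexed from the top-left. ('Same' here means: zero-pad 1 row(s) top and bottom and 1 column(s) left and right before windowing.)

-30

The receptive field on the zero-padded input at this output position is [-8 2 4 / -5 -5 -3 / -8 8 9]. Elementwise product with the kernel and sum: 4·-2 + -5·1 + -5·-1 + -3·-1 + -8·3 + 8·1 + 9·-1.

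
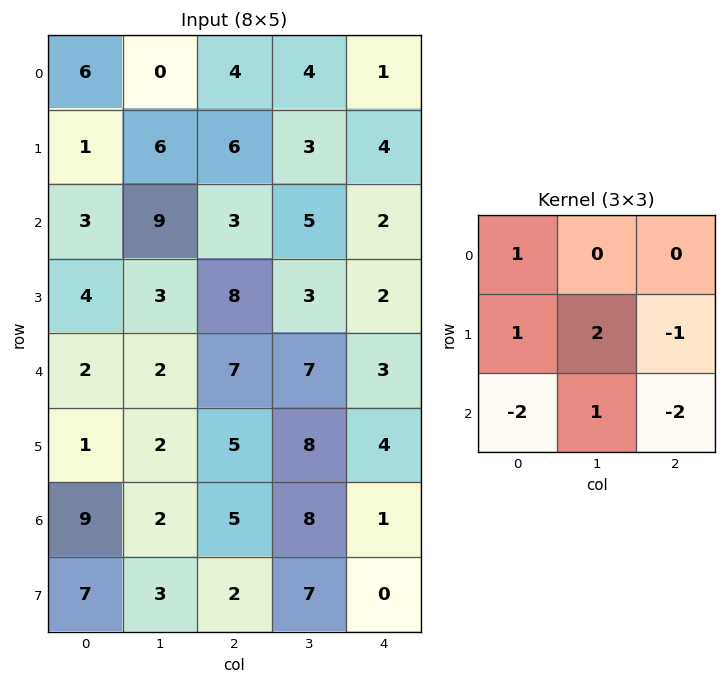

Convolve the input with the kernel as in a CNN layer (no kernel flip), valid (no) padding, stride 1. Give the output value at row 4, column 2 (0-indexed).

The receptive field on the input at this output position is [7 7 3 / 5 8 4 / 5 8 1]. Elementwise product with the kernel and sum: 7·1 + 5·1 + 8·2 + 4·-1 + 5·-2 + 8·1 + 1·-2.

20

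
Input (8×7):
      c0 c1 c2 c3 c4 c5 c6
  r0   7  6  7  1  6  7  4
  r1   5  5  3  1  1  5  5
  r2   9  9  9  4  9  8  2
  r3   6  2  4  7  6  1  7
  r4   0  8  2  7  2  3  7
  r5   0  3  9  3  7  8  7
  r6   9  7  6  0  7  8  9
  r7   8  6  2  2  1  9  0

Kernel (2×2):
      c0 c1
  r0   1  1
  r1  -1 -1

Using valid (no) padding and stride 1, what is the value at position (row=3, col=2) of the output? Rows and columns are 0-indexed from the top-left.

2

The receptive field on the input at this output position is [4 7 / 2 7]. Elementwise product with the kernel and sum: 4·1 + 7·1 + 2·-1 + 7·-1.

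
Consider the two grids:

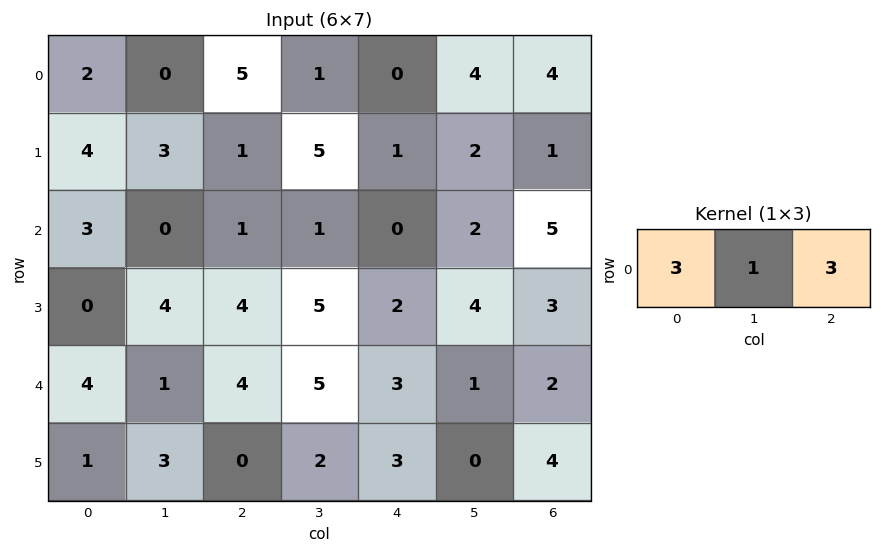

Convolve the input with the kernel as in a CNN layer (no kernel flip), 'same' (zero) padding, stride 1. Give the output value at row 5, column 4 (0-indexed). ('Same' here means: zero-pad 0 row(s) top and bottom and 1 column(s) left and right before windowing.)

9

The receptive field on the zero-padded input at this output position is [2 3 0]. Elementwise product with the kernel and sum: 2·3 + 3·1 + 0·3.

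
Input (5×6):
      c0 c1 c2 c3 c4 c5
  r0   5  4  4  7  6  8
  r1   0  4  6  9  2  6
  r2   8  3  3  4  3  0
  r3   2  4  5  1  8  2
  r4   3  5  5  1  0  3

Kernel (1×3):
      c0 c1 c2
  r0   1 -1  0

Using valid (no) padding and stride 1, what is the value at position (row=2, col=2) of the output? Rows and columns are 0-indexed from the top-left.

The receptive field on the input at this output position is [3 4 3]. Elementwise product with the kernel and sum: 3·1 + 4·-1.

-1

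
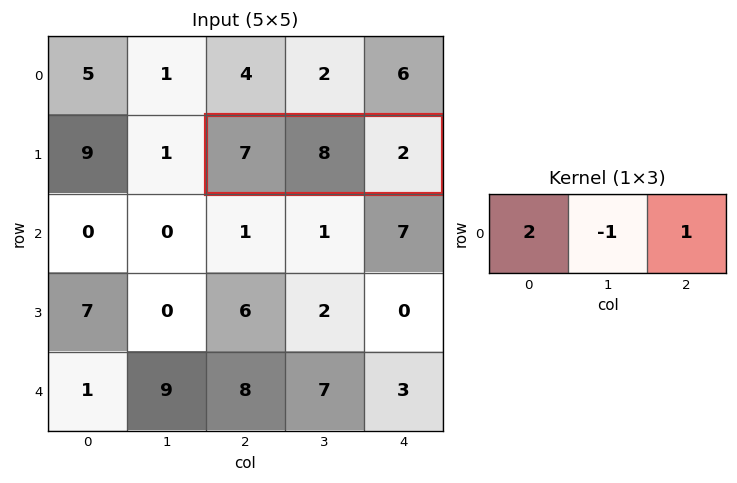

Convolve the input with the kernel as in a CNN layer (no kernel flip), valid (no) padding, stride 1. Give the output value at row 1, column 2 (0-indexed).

8

The receptive field on the input at this output position is [7 8 2]. Elementwise product with the kernel and sum: 7·2 + 8·-1 + 2·1.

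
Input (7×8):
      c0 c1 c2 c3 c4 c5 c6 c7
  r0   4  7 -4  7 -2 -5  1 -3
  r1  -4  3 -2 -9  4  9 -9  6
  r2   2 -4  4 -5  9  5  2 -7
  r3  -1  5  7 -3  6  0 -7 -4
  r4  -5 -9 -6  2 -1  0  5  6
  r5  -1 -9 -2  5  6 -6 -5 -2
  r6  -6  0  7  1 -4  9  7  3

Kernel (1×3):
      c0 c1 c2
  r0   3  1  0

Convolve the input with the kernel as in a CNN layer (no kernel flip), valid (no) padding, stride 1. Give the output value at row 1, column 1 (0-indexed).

7

The receptive field on the input at this output position is [3 -2 -9]. Elementwise product with the kernel and sum: 3·3 + -2·1.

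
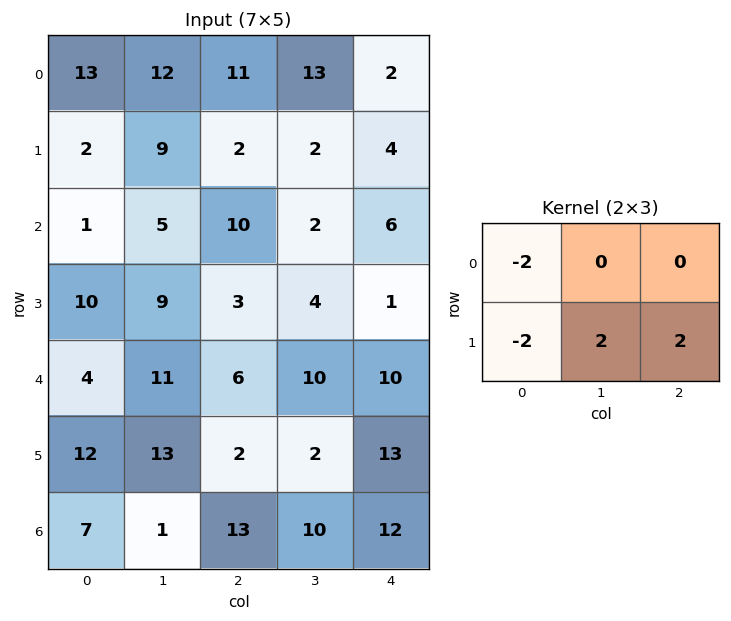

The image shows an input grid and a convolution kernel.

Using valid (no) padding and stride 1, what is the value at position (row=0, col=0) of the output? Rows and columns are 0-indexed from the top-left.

The receptive field on the input at this output position is [13 12 11 / 2 9 2]. Elementwise product with the kernel and sum: 13·-2 + 2·-2 + 9·2 + 2·2.

-8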